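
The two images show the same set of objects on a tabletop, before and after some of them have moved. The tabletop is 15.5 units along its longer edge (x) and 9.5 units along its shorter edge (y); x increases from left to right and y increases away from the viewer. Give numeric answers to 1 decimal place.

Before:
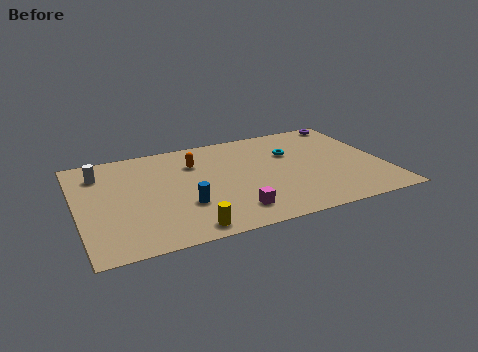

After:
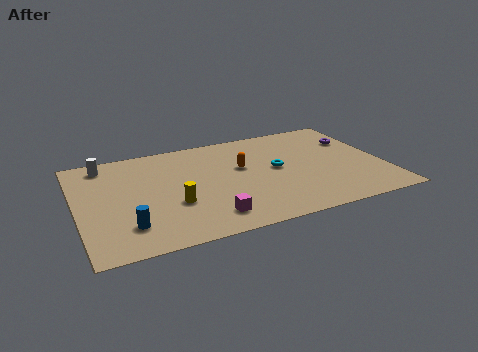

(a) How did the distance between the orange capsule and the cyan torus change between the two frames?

-3.1

They were about 4.9 units apart before and 1.8 after — 3.1 units closer together.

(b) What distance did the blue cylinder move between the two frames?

3.0

From (5.2, 3.1) to (2.3, 2.2), the blue cylinder covered √(2.9² + 0.9²) ≈ 3.0 units.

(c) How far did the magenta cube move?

1.2

From (7.5, 1.8) to (6.3, 1.7), the magenta cube covered √(1.2² + 0.1²) ≈ 1.2 units.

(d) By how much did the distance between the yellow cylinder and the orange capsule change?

-1.6

Before: roughly 6.0 units apart; after: 4.4. That's 1.6 units closer together.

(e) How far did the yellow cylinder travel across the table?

2.4

From (5.1, 1.0) to (4.7, 3.4), the yellow cylinder covered √(0.4² + 2.4²) ≈ 2.4 units.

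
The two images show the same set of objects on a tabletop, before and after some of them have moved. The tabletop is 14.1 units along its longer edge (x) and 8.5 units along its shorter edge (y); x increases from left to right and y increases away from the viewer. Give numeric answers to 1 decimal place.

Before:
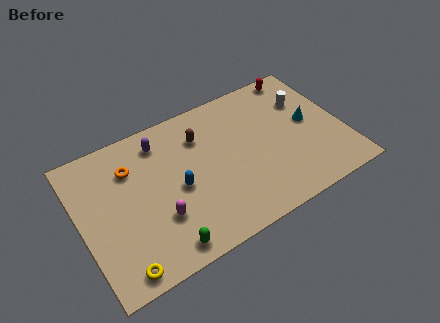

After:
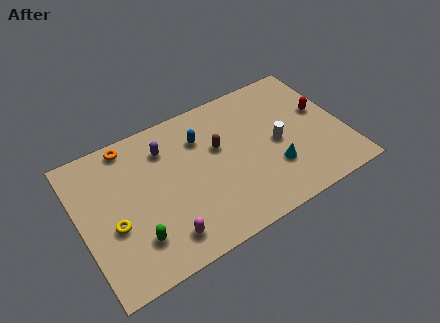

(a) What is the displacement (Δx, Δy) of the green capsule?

(-1.3, 1.1)

From the two frames, the green capsule sits at roughly (3.9, 1.0) before and (2.6, 2.1) after.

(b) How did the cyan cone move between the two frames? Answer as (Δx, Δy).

(-2.3, -1.9)

The cyan cone started near (12.4, 4.5) and ended near (10.1, 2.6).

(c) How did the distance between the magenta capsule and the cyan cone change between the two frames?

-2.5

They were about 8.7 units apart before and 6.2 after — 2.5 units closer together.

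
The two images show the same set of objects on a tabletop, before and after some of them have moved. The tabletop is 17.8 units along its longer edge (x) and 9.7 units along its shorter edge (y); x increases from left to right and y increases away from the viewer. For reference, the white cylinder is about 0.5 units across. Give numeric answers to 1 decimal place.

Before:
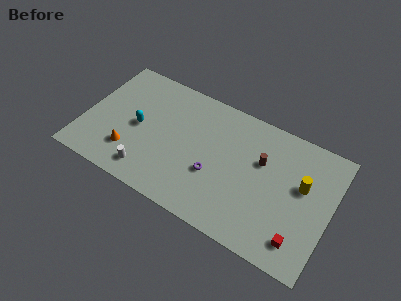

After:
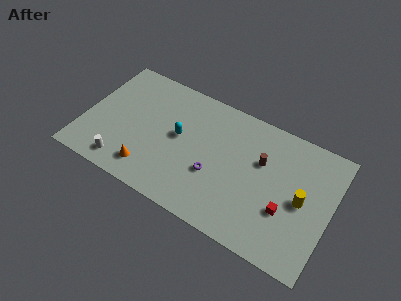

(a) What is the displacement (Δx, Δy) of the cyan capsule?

(2.9, 0.6)

The cyan capsule started near (3.9, 4.7) and ended near (6.8, 5.3).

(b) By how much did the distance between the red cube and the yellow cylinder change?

-2.4

They were about 4.0 units apart before and 1.6 after — 2.4 units closer together.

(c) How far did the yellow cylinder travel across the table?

1.1

The yellow cylinder was near (15.7, 5.8) before and (15.8, 4.7) after, so it travelled √(0.1² + 1.1²) ≈ 1.1 units.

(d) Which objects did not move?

the purple torus and the brown cylinder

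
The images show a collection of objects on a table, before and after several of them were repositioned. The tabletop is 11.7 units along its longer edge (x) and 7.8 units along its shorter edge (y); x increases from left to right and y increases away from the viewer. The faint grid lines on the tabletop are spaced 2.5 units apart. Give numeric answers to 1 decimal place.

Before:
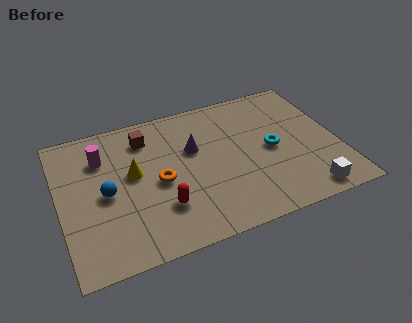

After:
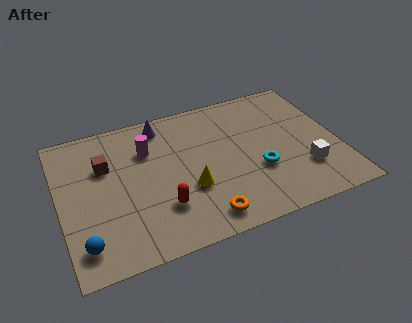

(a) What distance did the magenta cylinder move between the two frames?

1.9

The magenta cylinder moved from about (1.9, 5.7) to (3.8, 5.5), a distance of √(1.9² + 0.2²) ≈ 1.9.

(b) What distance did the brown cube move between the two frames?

2.1

The brown cube was near (3.8, 6.2) before and (2.0, 5.2) after, so it travelled √(1.8² + 1.0²) ≈ 2.1 units.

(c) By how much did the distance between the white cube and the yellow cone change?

-2.9

Before: roughly 7.7 units apart; after: 4.8. That's 2.9 units closer together.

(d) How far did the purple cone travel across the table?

2.2

The purple cone moved from about (5.7, 4.9) to (4.5, 6.7), a distance of √(1.2² + 1.8²) ≈ 2.2.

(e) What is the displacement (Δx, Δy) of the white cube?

(0.1, 1.3)

From the two frames, the white cube sits at roughly (10.0, 0.9) before and (10.1, 2.2) after.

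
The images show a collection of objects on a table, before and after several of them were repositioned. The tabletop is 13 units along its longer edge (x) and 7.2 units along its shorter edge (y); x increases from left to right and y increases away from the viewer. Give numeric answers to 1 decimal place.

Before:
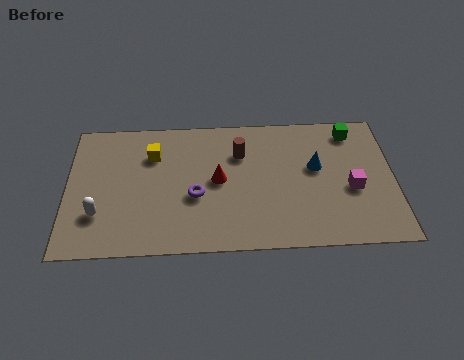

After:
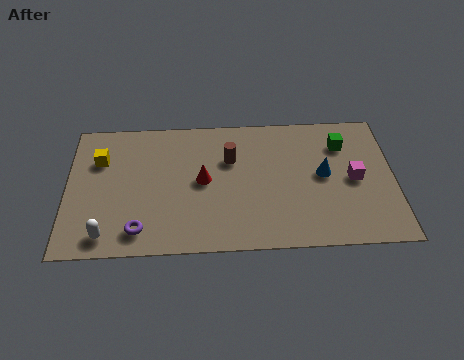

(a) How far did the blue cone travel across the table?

0.5

From (9.9, 4.2) to (10.2, 3.8), the blue cone covered √(0.3² + 0.4²) ≈ 0.5 units.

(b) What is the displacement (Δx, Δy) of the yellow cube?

(-2.1, -0.2)

From the two frames, the yellow cube sits at roughly (3.4, 5.2) before and (1.3, 5.0) after.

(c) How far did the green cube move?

0.8

The green cube moved from about (11.4, 6.1) to (11.0, 5.4), a distance of √(0.4² + 0.7²) ≈ 0.8.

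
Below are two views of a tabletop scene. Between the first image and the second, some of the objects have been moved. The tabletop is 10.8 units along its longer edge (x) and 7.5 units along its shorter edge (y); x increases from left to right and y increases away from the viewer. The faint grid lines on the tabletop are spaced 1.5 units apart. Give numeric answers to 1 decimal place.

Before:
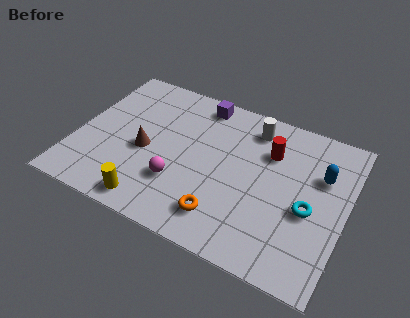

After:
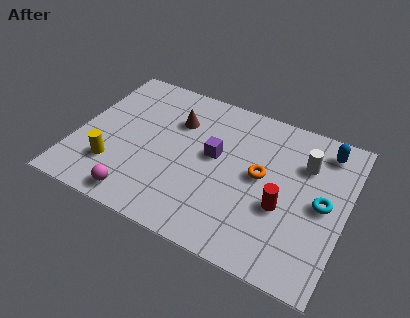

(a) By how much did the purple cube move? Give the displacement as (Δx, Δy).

(0.9, -2.4)

The purple cube was at about (4.6, 6.6) and moved to about (5.5, 4.2).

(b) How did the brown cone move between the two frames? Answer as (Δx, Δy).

(1.0, 2.0)

The brown cone started near (2.8, 3.3) and ended near (3.8, 5.3).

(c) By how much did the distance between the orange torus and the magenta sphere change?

+3.4

Before: roughly 2.1 units apart; after: 5.5. That's 3.4 units further apart.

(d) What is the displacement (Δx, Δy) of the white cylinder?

(2.2, -0.9)

The white cylinder was at about (6.8, 6.2) and moved to about (9.0, 5.3).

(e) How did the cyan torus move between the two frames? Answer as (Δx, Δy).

(0.5, 0.5)

From the two frames, the cyan torus sits at roughly (9.4, 3.2) before and (9.9, 3.7) after.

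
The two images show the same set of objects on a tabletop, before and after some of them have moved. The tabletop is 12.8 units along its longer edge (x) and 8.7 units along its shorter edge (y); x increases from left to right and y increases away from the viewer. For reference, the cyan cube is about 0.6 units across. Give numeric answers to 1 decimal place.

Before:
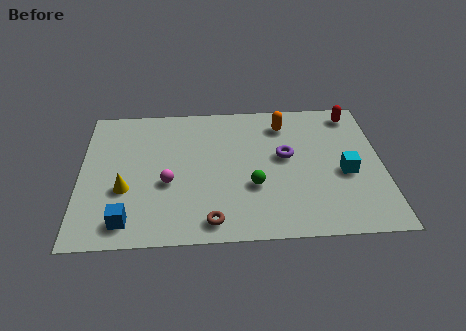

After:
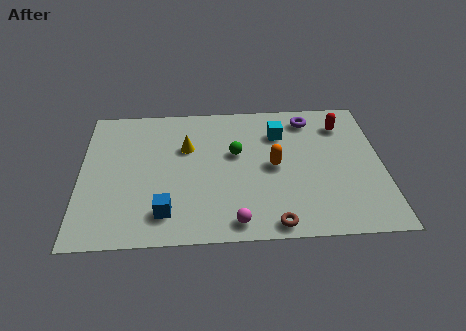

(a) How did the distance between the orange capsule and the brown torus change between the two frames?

-3.2

The distance was about 6.7 in the first image and 3.5 in the second, so they moved 3.2 units closer together.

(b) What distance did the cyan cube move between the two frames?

3.8

The cyan cube was near (11.2, 3.7) before and (8.5, 6.4) after, so it travelled √(2.7² + 2.7²) ≈ 3.8 units.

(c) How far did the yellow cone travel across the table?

3.6

From (1.9, 3.2) to (4.5, 5.7), the yellow cone covered √(2.6² + 2.5²) ≈ 3.6 units.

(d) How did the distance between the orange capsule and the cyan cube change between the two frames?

-2.0

The distance was about 4.1 in the first image and 2.1 in the second, so they moved 2.0 units closer together.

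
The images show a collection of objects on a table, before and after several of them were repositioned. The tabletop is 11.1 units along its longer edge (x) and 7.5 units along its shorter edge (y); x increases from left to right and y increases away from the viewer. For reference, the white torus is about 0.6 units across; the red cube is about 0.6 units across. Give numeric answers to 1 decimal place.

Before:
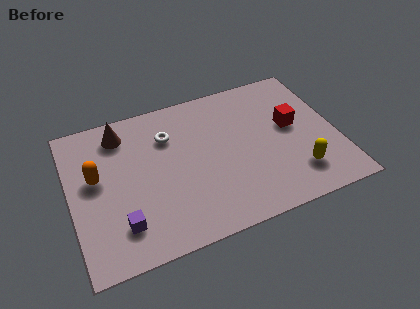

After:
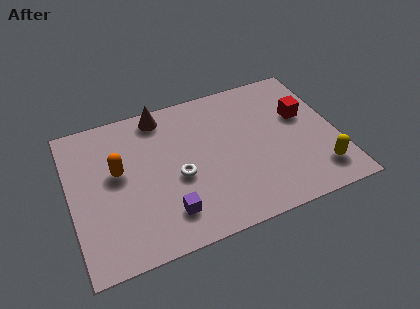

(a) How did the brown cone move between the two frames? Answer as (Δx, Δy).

(1.7, 0.4)

The brown cone started near (2.3, 6.2) and ended near (4.0, 6.6).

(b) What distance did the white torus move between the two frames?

2.2

From (4.2, 5.4) to (4.4, 3.2), the white torus covered √(0.2² + 2.2²) ≈ 2.2 units.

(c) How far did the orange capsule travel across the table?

0.9

From (1.1, 4.3) to (2.0, 4.3), the orange capsule covered √(0.9² + 0.0²) ≈ 0.9 units.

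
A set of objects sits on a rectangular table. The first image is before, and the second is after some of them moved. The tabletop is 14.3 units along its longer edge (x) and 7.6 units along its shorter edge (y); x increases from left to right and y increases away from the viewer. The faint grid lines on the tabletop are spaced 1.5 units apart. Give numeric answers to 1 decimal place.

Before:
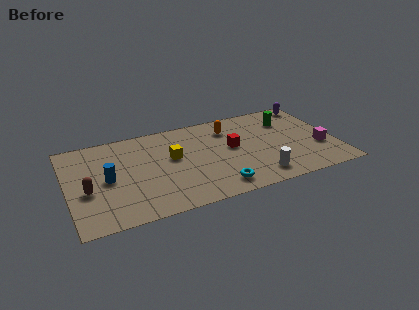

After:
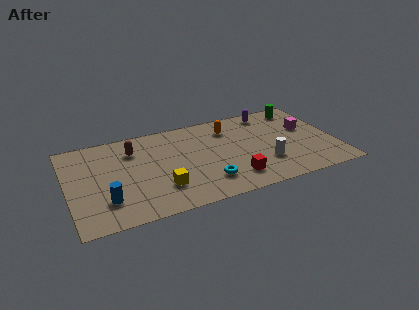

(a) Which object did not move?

the orange capsule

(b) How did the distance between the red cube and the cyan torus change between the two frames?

-1.8

Before: roughly 3.2 units apart; after: 1.4. That's 1.8 units closer together.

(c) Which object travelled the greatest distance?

the brown capsule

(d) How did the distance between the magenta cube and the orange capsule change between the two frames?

-1.3

They were about 5.6 units apart before and 4.3 after — 1.3 units closer together.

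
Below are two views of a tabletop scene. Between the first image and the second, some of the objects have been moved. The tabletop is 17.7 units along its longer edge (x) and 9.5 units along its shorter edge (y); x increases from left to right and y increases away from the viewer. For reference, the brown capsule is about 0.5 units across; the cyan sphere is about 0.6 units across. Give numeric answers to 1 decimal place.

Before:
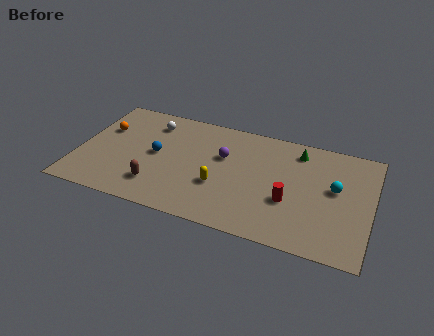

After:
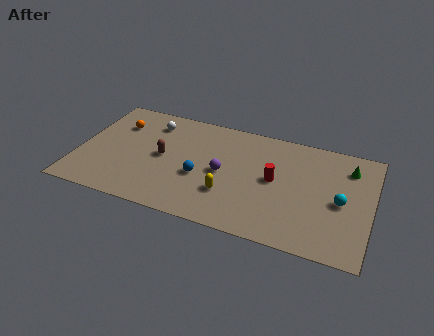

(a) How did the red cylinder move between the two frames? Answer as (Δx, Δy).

(-1.0, 1.5)

From the two frames, the red cylinder sits at roughly (12.9, 3.5) before and (11.9, 5.0) after.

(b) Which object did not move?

the white sphere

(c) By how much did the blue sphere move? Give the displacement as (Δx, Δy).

(2.8, -1.1)

The blue sphere started near (4.7, 4.9) and ended near (7.5, 3.8).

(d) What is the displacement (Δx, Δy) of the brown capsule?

(0.1, 2.6)

From the two frames, the brown capsule sits at roughly (5.0, 2.2) before and (5.1, 4.8) after.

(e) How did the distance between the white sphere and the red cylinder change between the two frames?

-1.5

Before: roughly 9.7 units apart; after: 8.2. That's 1.5 units closer together.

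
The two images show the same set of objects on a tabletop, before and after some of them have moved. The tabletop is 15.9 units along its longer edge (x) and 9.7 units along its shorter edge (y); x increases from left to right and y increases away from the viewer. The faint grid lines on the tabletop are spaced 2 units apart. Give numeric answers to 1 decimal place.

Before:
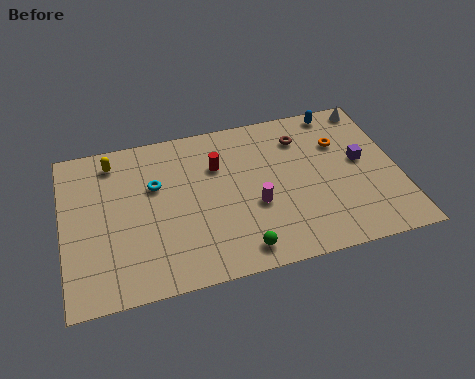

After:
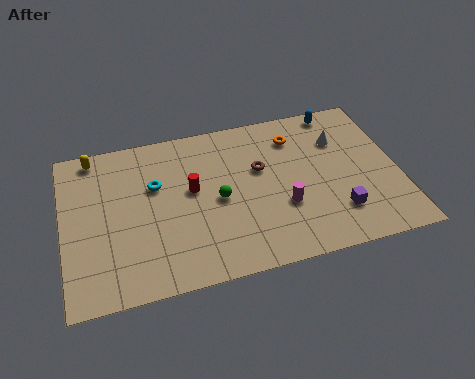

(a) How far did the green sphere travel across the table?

3.4

From (8.1, 1.3) to (7.3, 4.6), the green sphere covered √(0.8² + 3.3²) ≈ 3.4 units.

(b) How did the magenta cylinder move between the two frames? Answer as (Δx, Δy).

(1.3, -0.4)

The magenta cylinder was at about (9.0, 3.8) and moved to about (10.3, 3.4).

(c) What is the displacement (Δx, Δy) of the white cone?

(-1.7, -1.8)

From the two frames, the white cone sits at roughly (15.0, 8.7) before and (13.3, 6.9) after.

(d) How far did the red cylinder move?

1.8

The red cylinder moved from about (7.4, 6.7) to (6.1, 5.5), a distance of √(1.3² + 1.2²) ≈ 1.8.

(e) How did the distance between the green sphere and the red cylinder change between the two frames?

-3.9

They were about 5.4 units apart before and 1.5 after — 3.9 units closer together.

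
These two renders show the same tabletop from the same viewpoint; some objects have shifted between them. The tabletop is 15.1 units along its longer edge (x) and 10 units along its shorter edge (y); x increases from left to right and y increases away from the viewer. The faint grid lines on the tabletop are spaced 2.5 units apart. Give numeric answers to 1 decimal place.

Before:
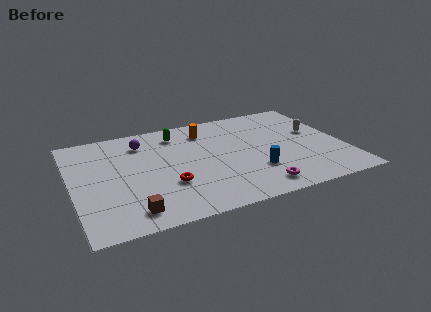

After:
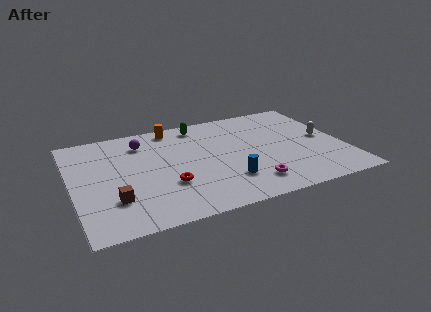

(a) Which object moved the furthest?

the orange cylinder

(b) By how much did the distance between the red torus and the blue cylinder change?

-1.5

Before: roughly 4.8 units apart; after: 3.3. That's 1.5 units closer together.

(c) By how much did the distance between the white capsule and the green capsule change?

-0.3

The distance was about 7.9 in the first image and 7.6 in the second, so they moved 0.3 units closer together.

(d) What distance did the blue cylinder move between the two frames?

1.6

The blue cylinder was near (9.9, 3.0) before and (8.3, 2.6) after, so it travelled √(1.6² + 0.4²) ≈ 1.6 units.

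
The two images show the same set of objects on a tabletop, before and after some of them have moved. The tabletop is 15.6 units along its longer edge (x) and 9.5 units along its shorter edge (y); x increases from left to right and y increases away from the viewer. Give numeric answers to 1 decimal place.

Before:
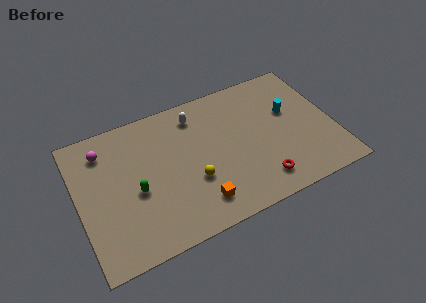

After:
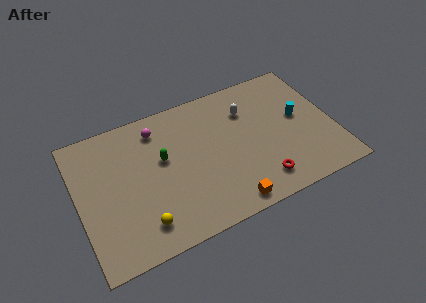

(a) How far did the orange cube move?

1.9

The orange cube moved from about (6.9, 1.8) to (8.6, 1.0), a distance of √(1.7² + 0.8²) ≈ 1.9.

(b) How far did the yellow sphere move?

3.7

From (6.8, 3.4) to (3.5, 1.8), the yellow sphere covered √(3.3² + 1.6²) ≈ 3.7 units.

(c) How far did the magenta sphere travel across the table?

3.3

From (1.8, 7.6) to (5.1, 7.8), the magenta sphere covered √(3.3² + 0.2²) ≈ 3.3 units.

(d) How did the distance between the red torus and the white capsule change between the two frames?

-1.7

The distance was about 6.9 in the first image and 5.2 in the second, so they moved 1.7 units closer together.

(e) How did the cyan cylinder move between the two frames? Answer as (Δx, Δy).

(0.5, -0.6)

From the two frames, the cyan cylinder sits at roughly (13.1, 5.8) before and (13.6, 5.2) after.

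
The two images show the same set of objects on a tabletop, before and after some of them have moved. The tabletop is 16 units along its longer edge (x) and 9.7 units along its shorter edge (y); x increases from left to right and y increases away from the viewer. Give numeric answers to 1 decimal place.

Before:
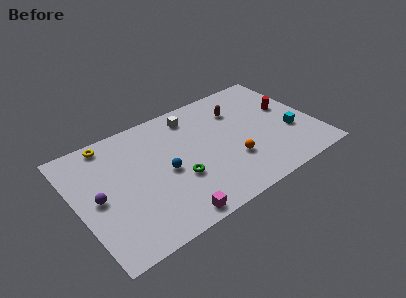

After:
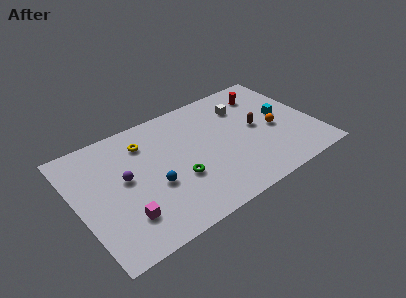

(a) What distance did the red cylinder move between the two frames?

2.3

The red cylinder moved from about (14.5, 5.7) to (13.3, 7.7), a distance of √(1.2² + 2.0²) ≈ 2.3.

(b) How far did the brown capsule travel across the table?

2.3

From (11.3, 7.1) to (12.2, 5.0), the brown capsule covered √(0.9² + 2.1²) ≈ 2.3 units.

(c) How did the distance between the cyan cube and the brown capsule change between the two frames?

-2.8

They were about 4.7 units apart before and 1.9 after — 2.8 units closer together.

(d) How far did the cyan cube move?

1.7

The cyan cube was near (14.3, 3.5) before and (14.1, 5.2) after, so it travelled √(0.2² + 1.7²) ≈ 1.7 units.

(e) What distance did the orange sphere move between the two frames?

3.4

From (10.1, 3.1) to (13.3, 4.3), the orange sphere covered √(3.2² + 1.2²) ≈ 3.4 units.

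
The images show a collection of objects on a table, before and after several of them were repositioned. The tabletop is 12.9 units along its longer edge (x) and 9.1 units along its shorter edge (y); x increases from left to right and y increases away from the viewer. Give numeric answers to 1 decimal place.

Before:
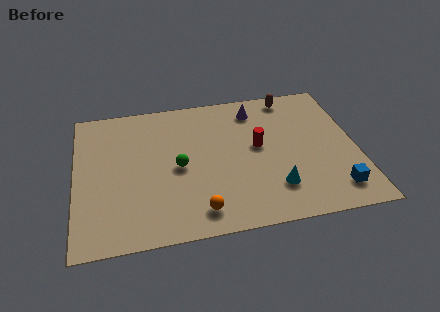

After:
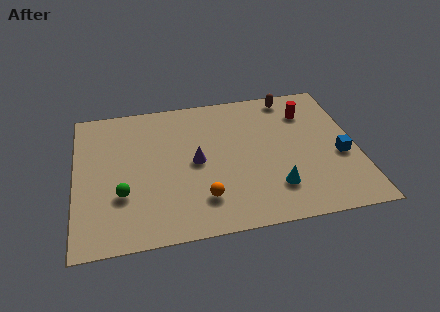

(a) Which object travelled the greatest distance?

the purple cone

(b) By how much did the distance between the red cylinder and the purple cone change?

+3.3

Before: roughly 2.5 units apart; after: 5.8. That's 3.3 units further apart.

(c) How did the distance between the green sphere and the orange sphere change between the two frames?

+0.7

Before: roughly 3.0 units apart; after: 3.7. That's 0.7 units further apart.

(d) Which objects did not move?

the cyan cone and the brown capsule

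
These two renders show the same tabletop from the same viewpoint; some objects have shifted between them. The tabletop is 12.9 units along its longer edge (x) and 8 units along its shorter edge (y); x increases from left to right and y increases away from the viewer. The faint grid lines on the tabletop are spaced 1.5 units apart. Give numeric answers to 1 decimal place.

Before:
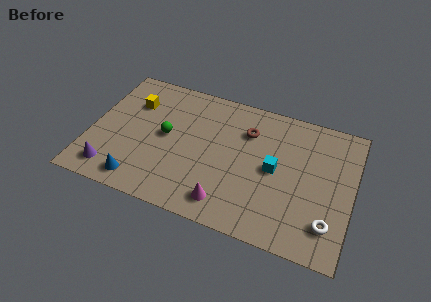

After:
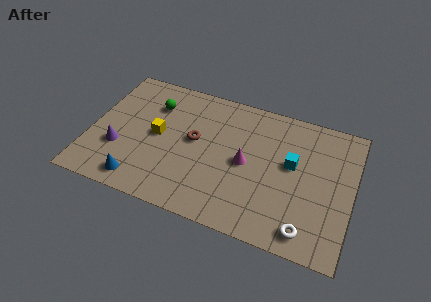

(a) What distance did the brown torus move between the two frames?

2.9

The brown torus moved from about (7.6, 5.8) to (5.1, 4.4), a distance of √(2.5² + 1.4²) ≈ 2.9.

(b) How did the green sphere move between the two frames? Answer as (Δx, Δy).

(-0.8, 1.7)

The green sphere started near (3.7, 4.2) and ended near (2.9, 5.9).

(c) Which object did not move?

the blue cone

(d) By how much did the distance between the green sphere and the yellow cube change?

-0.5

They were about 2.3 units apart before and 1.8 after — 0.5 units closer together.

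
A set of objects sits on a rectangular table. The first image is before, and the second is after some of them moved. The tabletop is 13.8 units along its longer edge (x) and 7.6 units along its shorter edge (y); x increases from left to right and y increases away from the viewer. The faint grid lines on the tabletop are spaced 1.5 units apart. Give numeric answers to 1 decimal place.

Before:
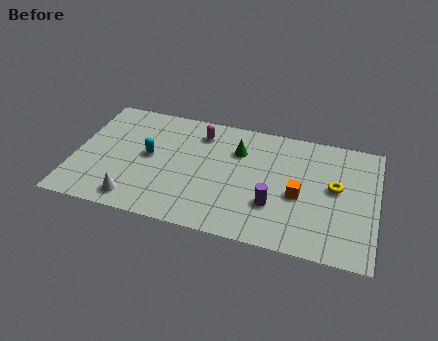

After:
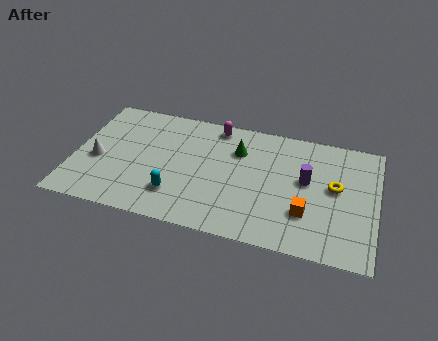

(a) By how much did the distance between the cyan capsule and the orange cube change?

-1.0

The distance was about 6.9 in the first image and 5.9 in the second, so they moved 1.0 units closer together.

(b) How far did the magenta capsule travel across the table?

0.9

From (5.6, 6.1) to (6.3, 6.7), the magenta capsule covered √(0.7² + 0.6²) ≈ 0.9 units.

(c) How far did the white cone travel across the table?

2.8

The white cone moved from about (3.0, 1.1) to (1.1, 3.2), a distance of √(1.9² + 2.1²) ≈ 2.8.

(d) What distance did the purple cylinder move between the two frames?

2.4

The purple cylinder was near (9.2, 2.4) before and (10.6, 4.3) after, so it travelled √(1.4² + 1.9²) ≈ 2.4 units.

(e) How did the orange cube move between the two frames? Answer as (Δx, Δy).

(0.4, -1.0)

The orange cube started near (10.3, 3.3) and ended near (10.7, 2.3).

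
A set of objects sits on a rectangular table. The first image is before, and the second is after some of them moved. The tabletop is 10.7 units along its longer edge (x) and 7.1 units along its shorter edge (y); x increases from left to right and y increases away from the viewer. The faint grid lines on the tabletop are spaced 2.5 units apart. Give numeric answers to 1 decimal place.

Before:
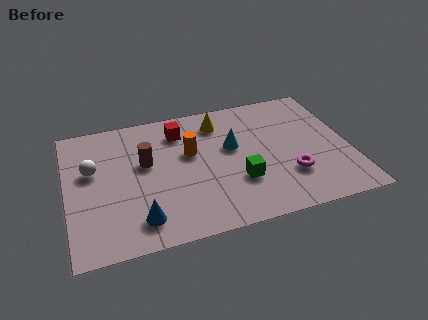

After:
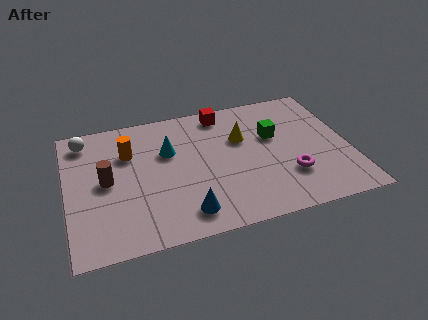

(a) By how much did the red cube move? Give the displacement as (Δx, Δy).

(1.7, 0.6)

From the two frames, the red cube sits at roughly (4.4, 5.6) before and (6.1, 6.2) after.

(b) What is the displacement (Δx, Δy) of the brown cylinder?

(-1.5, -0.6)

The brown cylinder was at about (3.0, 4.2) and moved to about (1.5, 3.6).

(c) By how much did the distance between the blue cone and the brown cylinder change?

+0.8

They were about 2.9 units apart before and 3.7 after — 0.8 units further apart.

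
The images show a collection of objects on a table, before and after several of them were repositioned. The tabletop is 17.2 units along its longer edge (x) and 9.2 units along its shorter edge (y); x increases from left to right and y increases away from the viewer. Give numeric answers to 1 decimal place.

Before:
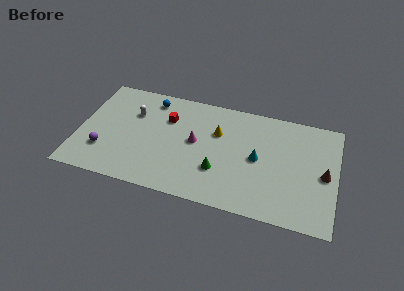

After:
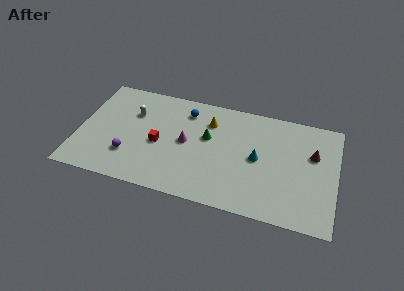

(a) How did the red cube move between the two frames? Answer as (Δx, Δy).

(-0.4, -2.3)

From the two frames, the red cube sits at roughly (5.8, 6.4) before and (5.4, 4.1) after.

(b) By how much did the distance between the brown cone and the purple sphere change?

-2.2

Before: roughly 14.7 units apart; after: 12.5. That's 2.2 units closer together.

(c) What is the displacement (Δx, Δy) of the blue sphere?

(2.4, -0.4)

The blue sphere started near (4.6, 7.8) and ended near (7.0, 7.4).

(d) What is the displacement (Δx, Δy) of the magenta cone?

(-0.6, -0.2)

The magenta cone started near (7.8, 4.9) and ended near (7.2, 4.7).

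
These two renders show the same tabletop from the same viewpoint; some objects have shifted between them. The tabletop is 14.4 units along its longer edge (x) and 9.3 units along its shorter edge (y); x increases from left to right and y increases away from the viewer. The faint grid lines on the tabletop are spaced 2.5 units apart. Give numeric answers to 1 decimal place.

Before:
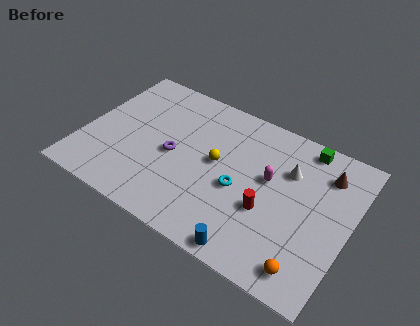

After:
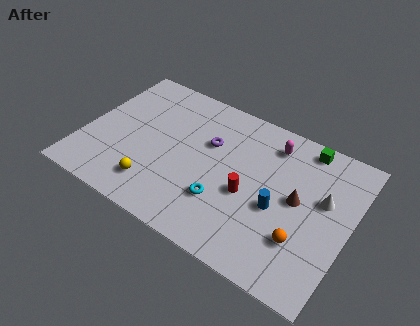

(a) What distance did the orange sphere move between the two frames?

1.5

The orange sphere moved from about (12.7, 1.3) to (12.2, 2.7), a distance of √(0.5² + 1.4²) ≈ 1.5.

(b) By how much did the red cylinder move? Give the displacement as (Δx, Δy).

(-1.1, 0.4)

The red cylinder started near (10.2, 3.5) and ended near (9.1, 3.9).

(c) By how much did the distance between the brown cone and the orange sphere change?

-3.6

They were about 5.9 units apart before and 2.3 after — 3.6 units closer together.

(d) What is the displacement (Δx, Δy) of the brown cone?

(-1.2, -2.3)

From the two frames, the brown cone sits at roughly (12.8, 7.2) before and (11.6, 4.9) after.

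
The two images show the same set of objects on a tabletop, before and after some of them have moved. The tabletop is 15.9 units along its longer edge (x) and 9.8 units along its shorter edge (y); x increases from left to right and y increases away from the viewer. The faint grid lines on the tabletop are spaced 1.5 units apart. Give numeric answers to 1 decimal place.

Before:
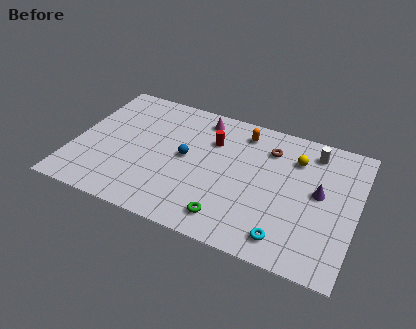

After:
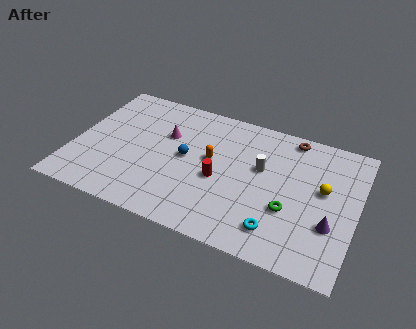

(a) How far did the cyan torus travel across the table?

0.6

The cyan torus was near (12.3, 1.5) before and (11.8, 1.9) after, so it travelled √(0.5² + 0.4²) ≈ 0.6 units.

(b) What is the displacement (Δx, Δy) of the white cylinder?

(-2.7, -2.3)

The white cylinder started near (13.2, 8.2) and ended near (10.5, 5.9).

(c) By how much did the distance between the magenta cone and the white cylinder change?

-0.9

Before: roughly 6.4 units apart; after: 5.5. That's 0.9 units closer together.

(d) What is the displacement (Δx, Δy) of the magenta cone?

(-1.8, -2.0)

The magenta cone started near (6.8, 8.4) and ended near (5.0, 6.4).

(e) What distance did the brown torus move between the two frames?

1.7

The brown torus moved from about (10.8, 7.5) to (11.9, 8.8), a distance of √(1.1² + 1.3²) ≈ 1.7.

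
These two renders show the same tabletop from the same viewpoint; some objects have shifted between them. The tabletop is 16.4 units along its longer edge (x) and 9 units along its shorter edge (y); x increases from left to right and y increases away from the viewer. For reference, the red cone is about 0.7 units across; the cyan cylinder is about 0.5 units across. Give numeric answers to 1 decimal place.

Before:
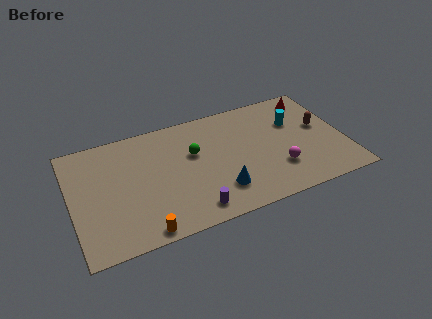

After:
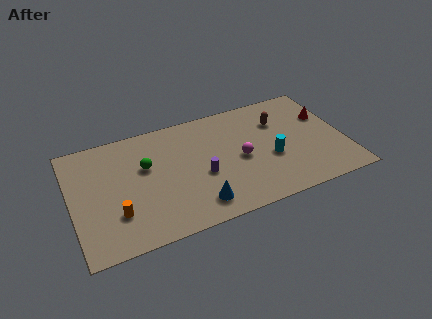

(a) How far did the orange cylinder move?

2.3

The orange cylinder moved from about (3.9, 0.8) to (2.5, 2.6), a distance of √(1.4² + 1.8²) ≈ 2.3.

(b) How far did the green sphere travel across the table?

2.9

The green sphere moved from about (7.4, 5.6) to (4.5, 5.6), a distance of √(2.9² + 0.0²) ≈ 2.9.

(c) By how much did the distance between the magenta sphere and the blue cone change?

+0.3

They were about 3.6 units apart before and 3.9 after — 0.3 units further apart.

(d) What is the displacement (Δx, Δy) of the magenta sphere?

(-2.1, 1.6)

The magenta sphere was at about (12.2, 2.6) and moved to about (10.1, 4.2).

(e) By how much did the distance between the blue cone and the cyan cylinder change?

-1.2

The distance was about 6.3 in the first image and 5.1 in the second, so they moved 1.2 units closer together.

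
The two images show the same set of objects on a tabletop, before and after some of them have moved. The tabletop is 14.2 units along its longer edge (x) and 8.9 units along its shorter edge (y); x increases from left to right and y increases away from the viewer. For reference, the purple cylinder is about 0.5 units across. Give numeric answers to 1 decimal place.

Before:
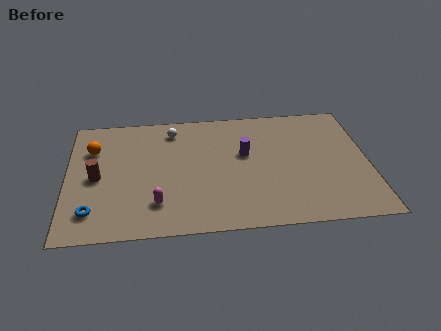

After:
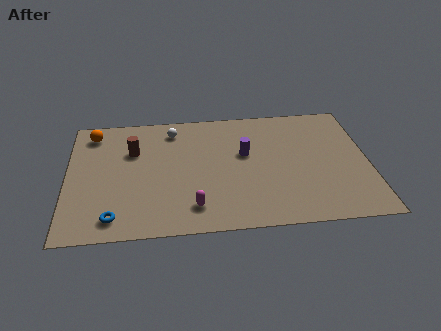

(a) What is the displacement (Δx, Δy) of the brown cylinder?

(1.7, 1.8)

From the two frames, the brown cylinder sits at roughly (1.4, 4.2) before and (3.1, 6.0) after.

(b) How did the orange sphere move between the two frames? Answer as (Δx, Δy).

(0.0, 1.2)

The orange sphere was at about (1.2, 6.3) and moved to about (1.2, 7.5).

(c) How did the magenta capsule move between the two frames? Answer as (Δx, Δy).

(1.7, -0.4)

From the two frames, the magenta capsule sits at roughly (4.2, 2.1) before and (5.9, 1.7) after.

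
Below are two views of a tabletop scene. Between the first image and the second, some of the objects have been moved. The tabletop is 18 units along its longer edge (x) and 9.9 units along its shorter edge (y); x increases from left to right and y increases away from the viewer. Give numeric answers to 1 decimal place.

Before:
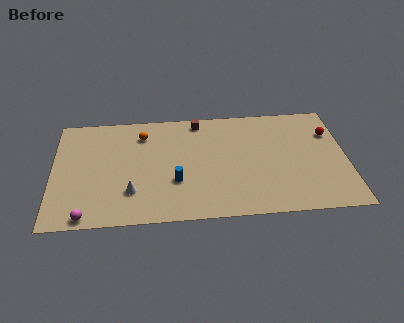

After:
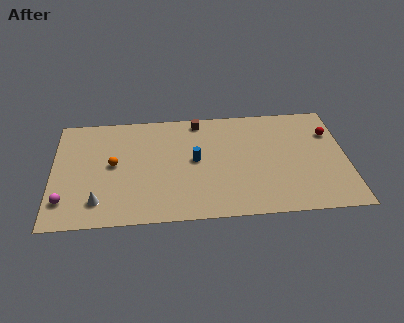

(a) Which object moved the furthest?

the orange sphere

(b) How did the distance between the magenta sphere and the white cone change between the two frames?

-1.3

The distance was about 3.3 in the first image and 2.0 in the second, so they moved 1.3 units closer together.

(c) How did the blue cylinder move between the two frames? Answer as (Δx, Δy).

(1.2, 1.8)

The blue cylinder started near (7.5, 3.4) and ended near (8.7, 5.2).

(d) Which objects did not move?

the brown cube and the red sphere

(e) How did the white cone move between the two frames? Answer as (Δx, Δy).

(-2.0, -0.7)

The white cone started near (4.8, 2.7) and ended near (2.8, 2.0).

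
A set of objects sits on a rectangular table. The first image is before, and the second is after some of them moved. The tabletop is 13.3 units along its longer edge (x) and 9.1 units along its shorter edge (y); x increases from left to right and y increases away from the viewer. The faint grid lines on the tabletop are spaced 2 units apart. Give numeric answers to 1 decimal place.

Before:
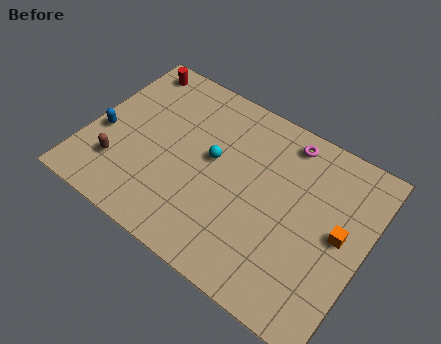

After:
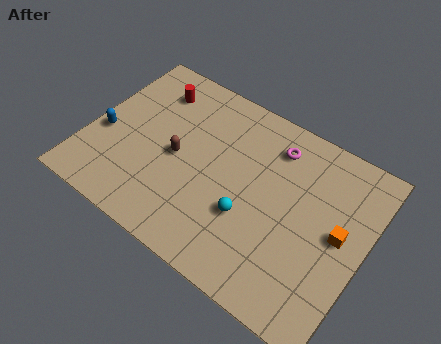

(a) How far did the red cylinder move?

1.4

The red cylinder moved from about (1.3, 8.0) to (2.5, 7.2), a distance of √(1.2² + 0.8²) ≈ 1.4.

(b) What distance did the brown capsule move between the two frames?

3.1

From (1.8, 2.4) to (4.3, 4.3), the brown capsule covered √(2.5² + 1.9²) ≈ 3.1 units.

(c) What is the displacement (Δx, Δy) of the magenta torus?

(-0.5, -0.6)

The magenta torus started near (9.0, 7.9) and ended near (8.5, 7.3).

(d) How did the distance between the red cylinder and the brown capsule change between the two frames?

-2.2

The distance was about 5.6 in the first image and 3.4 in the second, so they moved 2.2 units closer together.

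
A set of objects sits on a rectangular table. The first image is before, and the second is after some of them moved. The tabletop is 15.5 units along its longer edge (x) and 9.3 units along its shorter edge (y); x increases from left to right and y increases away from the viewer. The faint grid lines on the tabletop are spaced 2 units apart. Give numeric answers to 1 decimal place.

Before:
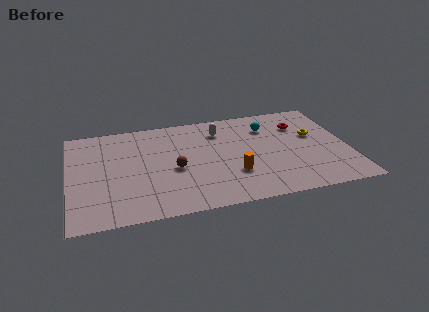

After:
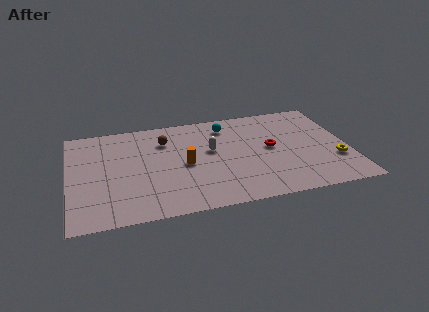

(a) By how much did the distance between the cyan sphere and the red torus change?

+1.7

The distance was about 1.8 in the first image and 3.5 in the second, so they moved 1.7 units further apart.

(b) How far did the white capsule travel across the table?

1.9

The white capsule was near (8.5, 7.2) before and (7.9, 5.4) after, so it travelled √(0.6² + 1.8²) ≈ 1.9 units.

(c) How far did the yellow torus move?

2.8

The yellow torus was near (13.7, 5.6) before and (14.7, 3.0) after, so it travelled √(1.0² + 2.6²) ≈ 2.8 units.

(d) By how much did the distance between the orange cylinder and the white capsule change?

-2.5

The distance was about 4.3 in the first image and 1.8 in the second, so they moved 2.5 units closer together.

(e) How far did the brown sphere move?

2.8

The brown sphere moved from about (5.8, 4.1) to (5.4, 6.9), a distance of √(0.4² + 2.8²) ≈ 2.8.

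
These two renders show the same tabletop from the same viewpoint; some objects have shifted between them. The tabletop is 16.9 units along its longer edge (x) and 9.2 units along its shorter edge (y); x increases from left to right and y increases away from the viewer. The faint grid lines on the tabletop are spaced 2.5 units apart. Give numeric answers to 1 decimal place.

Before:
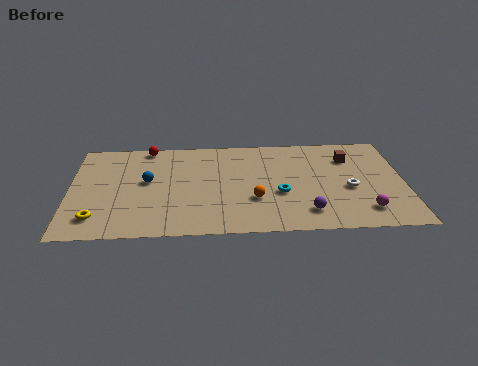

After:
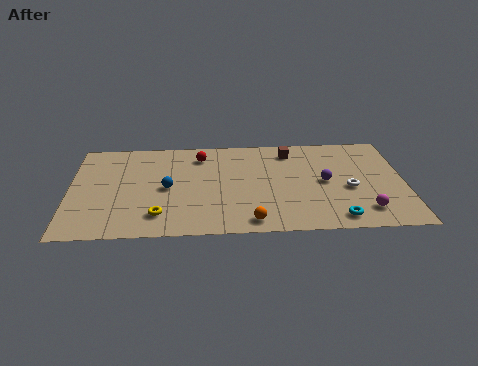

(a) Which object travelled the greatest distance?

the cyan torus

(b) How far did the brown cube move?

3.1

From (14.2, 6.8) to (11.2, 7.6), the brown cube covered √(3.0² + 0.8²) ≈ 3.1 units.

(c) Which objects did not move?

the white torus and the magenta sphere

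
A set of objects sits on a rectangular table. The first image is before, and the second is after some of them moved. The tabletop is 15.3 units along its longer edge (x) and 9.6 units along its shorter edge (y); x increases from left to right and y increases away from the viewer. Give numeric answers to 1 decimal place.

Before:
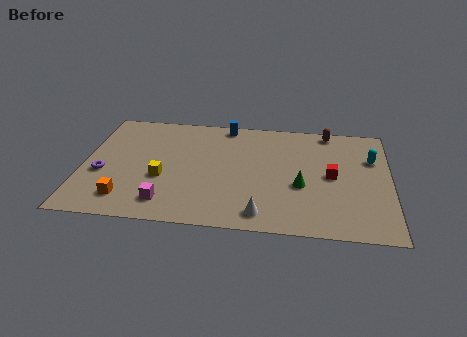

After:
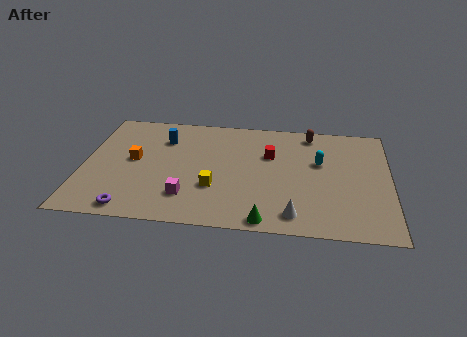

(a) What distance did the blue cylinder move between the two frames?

3.5

From (7.0, 8.7) to (3.9, 7.1), the blue cylinder covered √(3.1² + 1.6²) ≈ 3.5 units.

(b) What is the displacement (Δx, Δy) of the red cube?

(-3.1, 1.5)

The red cube was at about (12.4, 4.8) and moved to about (9.3, 6.3).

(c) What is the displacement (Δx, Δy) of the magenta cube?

(1.0, 0.6)

The magenta cube started near (4.3, 1.7) and ended near (5.3, 2.3).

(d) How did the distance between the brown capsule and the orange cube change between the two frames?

-2.7

The distance was about 12.1 in the first image and 9.4 in the second, so they moved 2.7 units closer together.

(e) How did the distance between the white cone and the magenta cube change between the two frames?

+0.7

Before: roughly 4.7 units apart; after: 5.4. That's 0.7 units further apart.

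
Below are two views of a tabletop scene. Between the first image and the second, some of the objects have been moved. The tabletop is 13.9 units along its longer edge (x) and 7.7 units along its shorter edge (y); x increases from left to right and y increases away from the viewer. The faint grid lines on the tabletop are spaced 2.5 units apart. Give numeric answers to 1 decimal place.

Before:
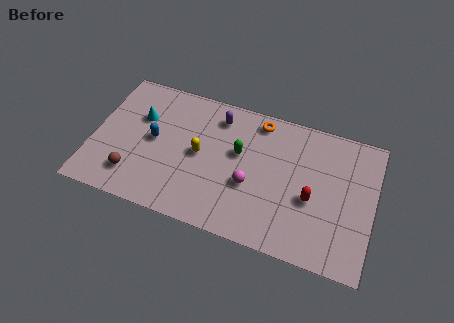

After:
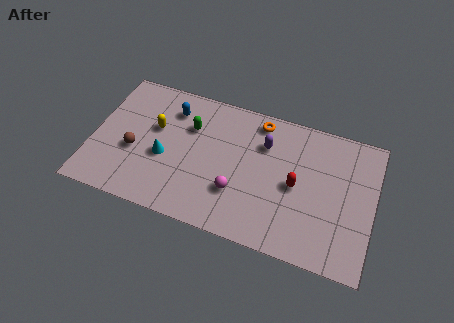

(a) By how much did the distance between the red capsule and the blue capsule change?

-1.1

Before: roughly 7.9 units apart; after: 6.8. That's 1.1 units closer together.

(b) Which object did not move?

the orange torus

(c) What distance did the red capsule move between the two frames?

0.9

The red capsule moved from about (10.9, 3.2) to (10.1, 3.7), a distance of √(0.8² + 0.5²) ≈ 0.9.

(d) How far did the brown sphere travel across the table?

1.4

The brown sphere was near (2.2, 1.7) before and (2.1, 3.1) after, so it travelled √(0.1² + 1.4²) ≈ 1.4 units.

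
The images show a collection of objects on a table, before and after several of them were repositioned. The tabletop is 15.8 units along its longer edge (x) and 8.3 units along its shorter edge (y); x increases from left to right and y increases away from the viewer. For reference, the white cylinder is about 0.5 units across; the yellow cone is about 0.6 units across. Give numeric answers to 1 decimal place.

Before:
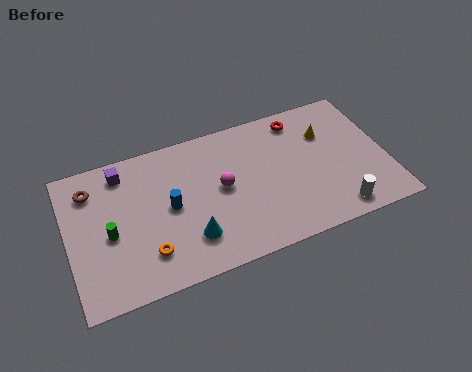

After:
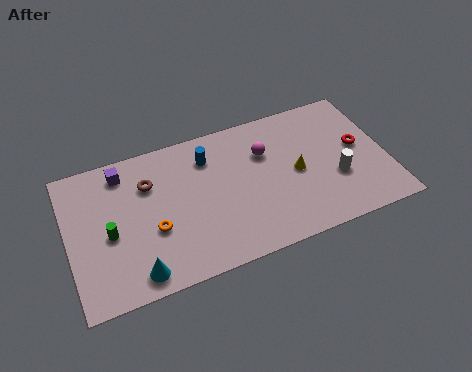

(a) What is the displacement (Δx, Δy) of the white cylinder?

(0.2, 1.9)

The white cylinder was at about (13.0, 1.1) and moved to about (13.2, 3.0).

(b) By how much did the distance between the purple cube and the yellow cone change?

-1.3

The distance was about 10.2 in the first image and 8.9 in the second, so they moved 1.3 units closer together.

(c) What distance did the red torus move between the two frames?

3.7

The red torus was near (11.8, 7.1) before and (14.5, 4.5) after, so it travelled √(2.7² + 2.6²) ≈ 3.7 units.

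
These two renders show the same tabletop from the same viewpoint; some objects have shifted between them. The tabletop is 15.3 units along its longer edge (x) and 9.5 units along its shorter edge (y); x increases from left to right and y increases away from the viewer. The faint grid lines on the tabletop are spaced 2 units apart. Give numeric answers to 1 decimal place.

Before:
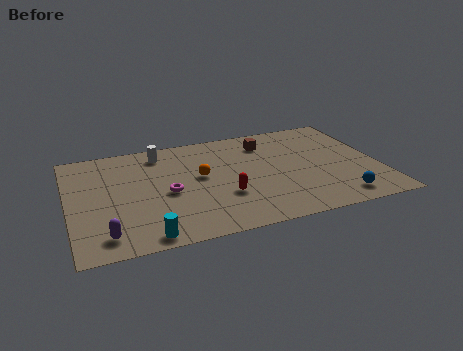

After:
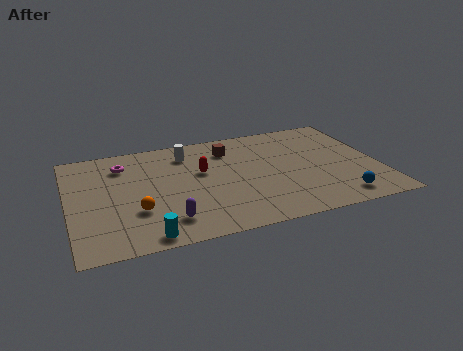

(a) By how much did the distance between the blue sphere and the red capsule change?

+1.9

Before: roughly 5.8 units apart; after: 7.7. That's 1.9 units further apart.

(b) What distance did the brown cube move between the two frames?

1.9

The brown cube was near (10.0, 7.5) before and (8.1, 7.4) after, so it travelled √(1.9² + 0.1²) ≈ 1.9 units.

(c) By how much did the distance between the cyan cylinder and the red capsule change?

+1.1

They were about 4.6 units apart before and 5.7 after — 1.1 units further apart.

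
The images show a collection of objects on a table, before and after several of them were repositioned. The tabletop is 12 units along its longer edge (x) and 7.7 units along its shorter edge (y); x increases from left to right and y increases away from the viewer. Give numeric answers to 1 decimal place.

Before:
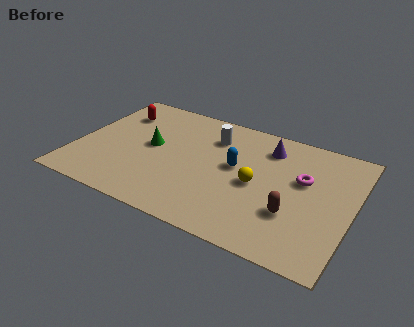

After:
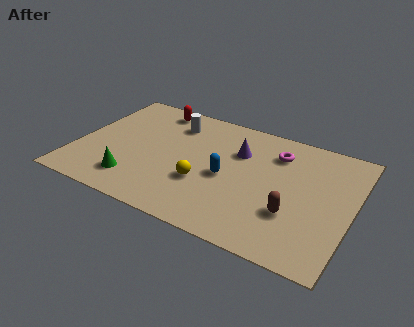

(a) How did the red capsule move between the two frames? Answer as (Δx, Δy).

(1.5, 0.9)

From the two frames, the red capsule sits at roughly (1.4, 5.8) before and (2.9, 6.7) after.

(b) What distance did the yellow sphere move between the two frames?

2.4

The yellow sphere was near (7.9, 3.6) before and (5.7, 2.7) after, so it travelled √(2.2² + 0.9²) ≈ 2.4 units.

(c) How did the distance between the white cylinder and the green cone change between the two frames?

+1.5

The distance was about 3.0 in the first image and 4.5 in the second, so they moved 1.5 units further apart.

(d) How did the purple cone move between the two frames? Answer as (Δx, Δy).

(-1.2, -0.8)

The purple cone was at about (8.1, 6.1) and moved to about (6.9, 5.3).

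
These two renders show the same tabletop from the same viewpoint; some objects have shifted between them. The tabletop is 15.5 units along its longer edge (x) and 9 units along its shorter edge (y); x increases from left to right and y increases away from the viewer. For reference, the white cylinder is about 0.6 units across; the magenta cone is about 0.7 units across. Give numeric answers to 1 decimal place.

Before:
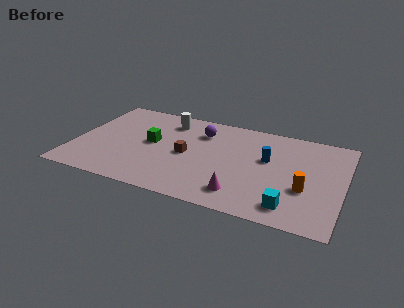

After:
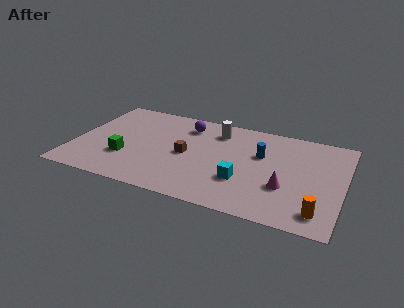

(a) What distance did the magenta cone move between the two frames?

2.8

The magenta cone moved from about (9.9, 1.7) to (12.3, 3.1), a distance of √(2.4² + 1.4²) ≈ 2.8.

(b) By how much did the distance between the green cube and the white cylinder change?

+3.9

They were about 2.6 units apart before and 6.5 after — 3.9 units further apart.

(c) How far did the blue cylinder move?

0.5

The blue cylinder moved from about (11.1, 5.4) to (10.7, 5.7), a distance of √(0.4² + 0.3²) ≈ 0.5.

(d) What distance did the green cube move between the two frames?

2.3

The green cube moved from about (4.4, 4.8) to (3.1, 2.9), a distance of √(1.3² + 1.9²) ≈ 2.3.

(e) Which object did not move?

the brown cube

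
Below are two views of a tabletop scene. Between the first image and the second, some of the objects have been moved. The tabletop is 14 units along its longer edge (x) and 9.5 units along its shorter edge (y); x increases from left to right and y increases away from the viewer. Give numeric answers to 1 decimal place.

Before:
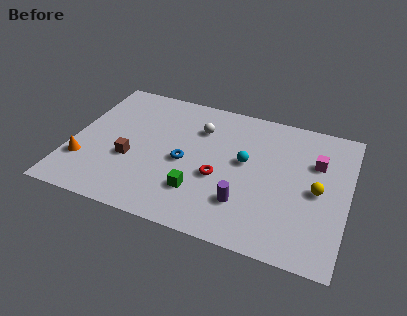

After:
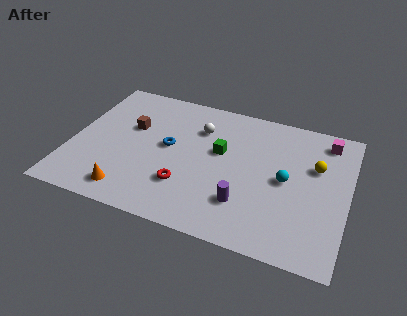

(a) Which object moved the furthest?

the green cube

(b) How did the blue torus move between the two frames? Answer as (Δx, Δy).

(-0.9, 0.8)

From the two frames, the blue torus sits at roughly (5.8, 4.3) before and (4.9, 5.1) after.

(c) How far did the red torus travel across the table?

1.9

The red torus moved from about (7.6, 3.8) to (6.0, 2.7), a distance of √(1.6² + 1.1²) ≈ 1.9.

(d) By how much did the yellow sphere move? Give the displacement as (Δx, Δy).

(-0.2, 1.6)

The yellow sphere started near (12.5, 4.5) and ended near (12.3, 6.1).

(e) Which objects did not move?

the purple cylinder and the white sphere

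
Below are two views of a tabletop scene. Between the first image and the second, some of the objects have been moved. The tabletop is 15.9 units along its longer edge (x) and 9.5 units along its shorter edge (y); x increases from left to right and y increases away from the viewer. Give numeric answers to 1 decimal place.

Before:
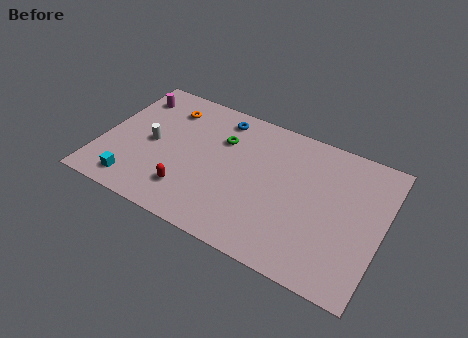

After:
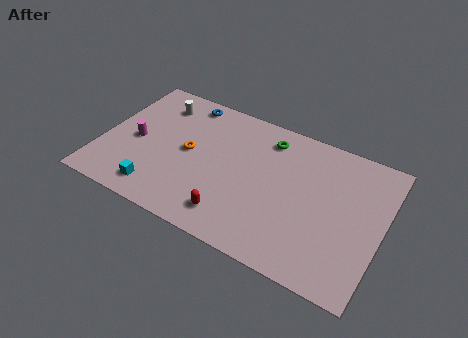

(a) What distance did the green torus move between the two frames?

2.8

The green torus was near (6.6, 6.6) before and (9.1, 7.8) after, so it travelled √(2.5² + 1.2²) ≈ 2.8 units.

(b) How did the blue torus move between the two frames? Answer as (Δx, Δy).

(-2.1, 0.3)

The blue torus started near (6.3, 8.1) and ended near (4.2, 8.4).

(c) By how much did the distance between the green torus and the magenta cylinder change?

+2.5

The distance was about 5.5 in the first image and 8.0 in the second, so they moved 2.5 units further apart.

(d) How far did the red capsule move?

2.6

From (5.3, 2.2) to (7.9, 1.7), the red capsule covered √(2.6² + 0.5²) ≈ 2.6 units.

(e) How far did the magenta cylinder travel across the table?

3.3

The magenta cylinder was near (1.2, 7.6) before and (1.9, 4.4) after, so it travelled √(0.7² + 3.2²) ≈ 3.3 units.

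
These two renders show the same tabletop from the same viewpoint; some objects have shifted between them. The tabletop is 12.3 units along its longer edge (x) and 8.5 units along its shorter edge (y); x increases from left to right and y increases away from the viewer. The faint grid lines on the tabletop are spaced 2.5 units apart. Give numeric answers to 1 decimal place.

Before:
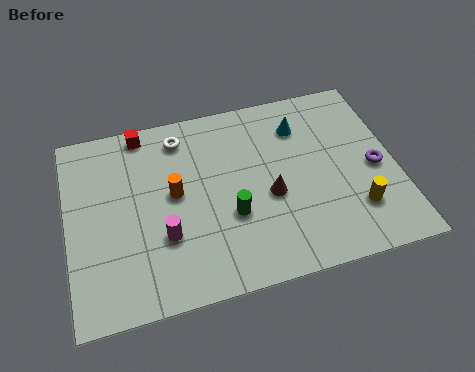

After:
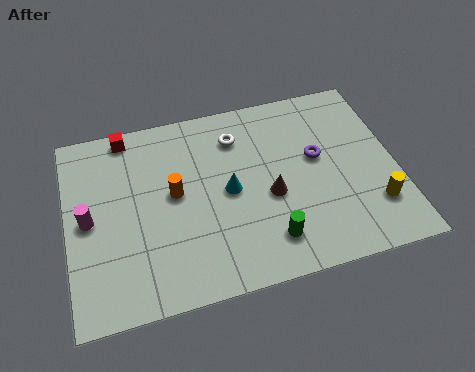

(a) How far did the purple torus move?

2.3

The purple torus was near (11.5, 3.9) before and (9.4, 4.9) after, so it travelled √(2.1² + 1.0²) ≈ 2.3 units.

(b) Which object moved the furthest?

the cyan cone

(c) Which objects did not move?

the orange cylinder and the brown cone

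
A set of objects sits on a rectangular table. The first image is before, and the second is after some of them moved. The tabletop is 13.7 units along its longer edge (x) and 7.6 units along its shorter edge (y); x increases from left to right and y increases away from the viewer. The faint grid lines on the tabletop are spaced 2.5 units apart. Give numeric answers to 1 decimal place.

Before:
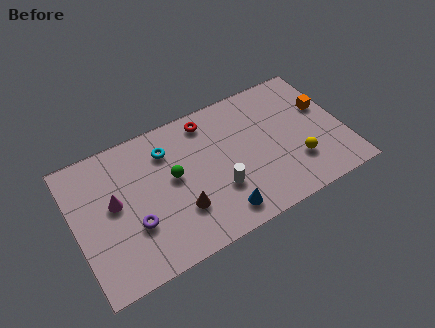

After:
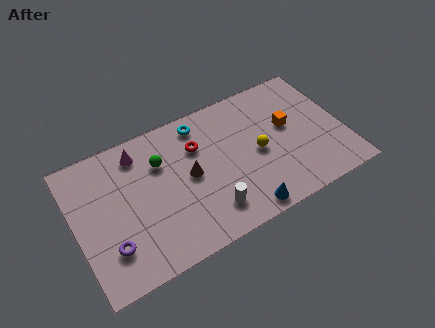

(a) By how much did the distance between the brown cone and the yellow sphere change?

-2.5

Before: roughly 6.0 units apart; after: 3.5. That's 2.5 units closer together.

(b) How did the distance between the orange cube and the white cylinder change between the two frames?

-0.9

The distance was about 6.2 in the first image and 5.3 in the second, so they moved 0.9 units closer together.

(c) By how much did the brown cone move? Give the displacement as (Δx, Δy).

(0.7, 1.6)

The brown cone was at about (5.1, 2.3) and moved to about (5.8, 3.9).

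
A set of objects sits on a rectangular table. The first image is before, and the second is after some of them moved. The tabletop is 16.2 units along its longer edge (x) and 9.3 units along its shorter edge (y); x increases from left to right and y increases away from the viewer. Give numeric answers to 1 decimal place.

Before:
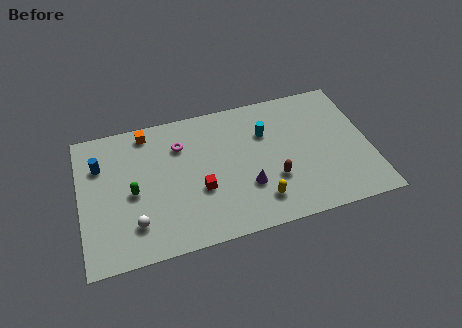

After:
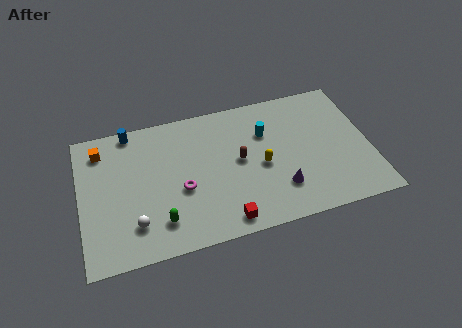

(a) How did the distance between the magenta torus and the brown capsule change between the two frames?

-2.7

The distance was about 6.2 in the first image and 3.5 in the second, so they moved 2.7 units closer together.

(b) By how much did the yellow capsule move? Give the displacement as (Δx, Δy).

(0.3, 2.3)

The yellow capsule was at about (9.8, 1.9) and moved to about (10.1, 4.2).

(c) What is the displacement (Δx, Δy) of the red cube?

(1.2, -2.4)

From the two frames, the red cube sits at roughly (6.6, 3.5) before and (7.8, 1.1) after.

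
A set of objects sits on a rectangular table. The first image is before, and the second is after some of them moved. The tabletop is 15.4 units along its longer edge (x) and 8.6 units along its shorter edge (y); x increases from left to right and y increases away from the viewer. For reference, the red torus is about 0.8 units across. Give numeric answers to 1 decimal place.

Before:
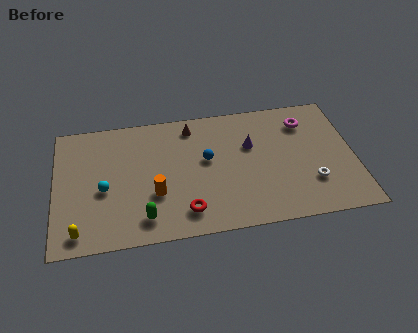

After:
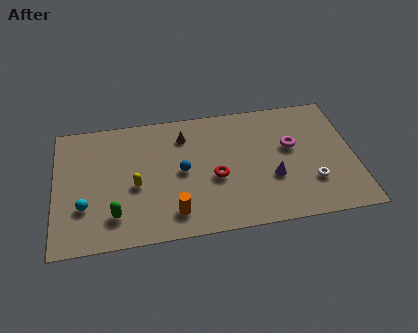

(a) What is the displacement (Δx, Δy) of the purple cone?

(1.0, -2.4)

The purple cone started near (10.1, 5.5) and ended near (11.1, 3.1).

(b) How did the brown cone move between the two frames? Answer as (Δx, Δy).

(-0.4, -0.6)

From the two frames, the brown cone sits at roughly (7.1, 7.3) before and (6.7, 6.7) after.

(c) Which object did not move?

the white torus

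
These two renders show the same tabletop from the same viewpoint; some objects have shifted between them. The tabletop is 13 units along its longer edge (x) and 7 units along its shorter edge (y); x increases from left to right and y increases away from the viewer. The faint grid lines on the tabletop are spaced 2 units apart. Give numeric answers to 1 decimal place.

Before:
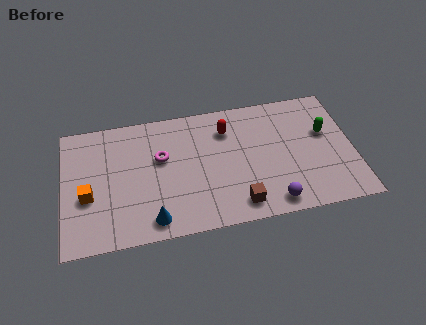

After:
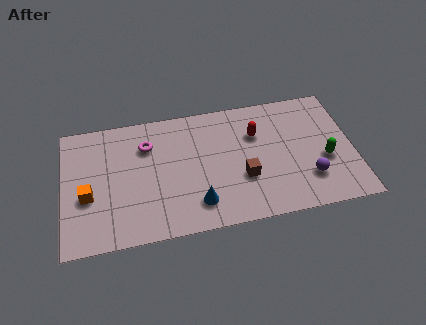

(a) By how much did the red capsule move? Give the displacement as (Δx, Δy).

(1.3, -0.5)

The red capsule was at about (7.4, 5.3) and moved to about (8.7, 4.8).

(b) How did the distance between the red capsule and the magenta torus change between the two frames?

+1.7

They were about 3.2 units apart before and 4.9 after — 1.7 units further apart.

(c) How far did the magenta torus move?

1.0

From (4.4, 4.3) to (3.8, 5.1), the magenta torus covered √(0.6² + 0.8²) ≈ 1.0 units.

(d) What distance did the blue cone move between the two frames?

2.1

The blue cone was near (3.9, 1.0) before and (5.9, 1.5) after, so it travelled √(2.0² + 0.5²) ≈ 2.1 units.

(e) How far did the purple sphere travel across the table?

2.0

From (9.2, 0.9) to (10.9, 1.9), the purple sphere covered √(1.7² + 1.0²) ≈ 2.0 units.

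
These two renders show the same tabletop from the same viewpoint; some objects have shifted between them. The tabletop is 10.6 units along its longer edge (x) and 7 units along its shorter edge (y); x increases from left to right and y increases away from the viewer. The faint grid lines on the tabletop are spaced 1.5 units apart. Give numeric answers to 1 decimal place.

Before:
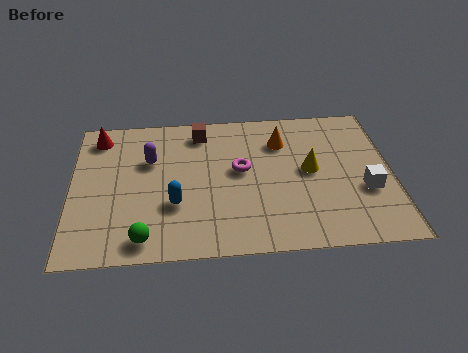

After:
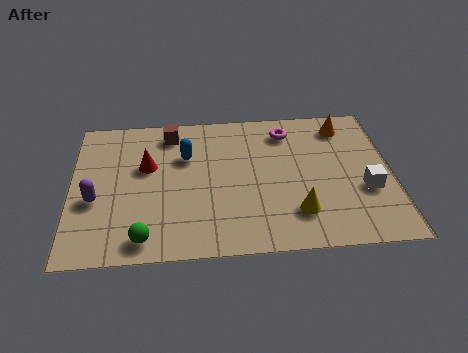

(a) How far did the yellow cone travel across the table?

2.1

The yellow cone was near (7.9, 3.7) before and (7.4, 1.7) after, so it travelled √(0.5² + 2.0²) ≈ 2.1 units.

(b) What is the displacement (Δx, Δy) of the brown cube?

(-1.0, 0.0)

The brown cube started near (4.3, 5.9) and ended near (3.3, 5.9).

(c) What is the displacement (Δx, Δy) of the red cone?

(1.6, -1.6)

The red cone started near (0.9, 5.9) and ended near (2.5, 4.3).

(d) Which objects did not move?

the green sphere and the white cube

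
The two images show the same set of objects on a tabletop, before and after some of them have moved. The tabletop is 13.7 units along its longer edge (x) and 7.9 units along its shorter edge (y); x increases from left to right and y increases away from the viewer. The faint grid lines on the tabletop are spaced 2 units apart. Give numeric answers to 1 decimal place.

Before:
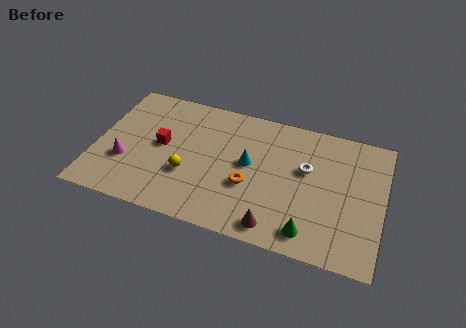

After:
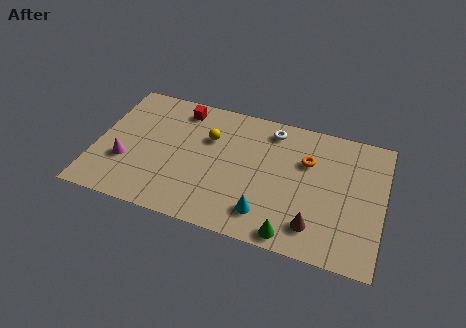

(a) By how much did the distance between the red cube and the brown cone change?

+2.0

They were about 6.5 units apart before and 8.5 after — 2.0 units further apart.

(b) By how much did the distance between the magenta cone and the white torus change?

-1.0

They were about 8.8 units apart before and 7.8 after — 1.0 units closer together.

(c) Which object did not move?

the magenta cone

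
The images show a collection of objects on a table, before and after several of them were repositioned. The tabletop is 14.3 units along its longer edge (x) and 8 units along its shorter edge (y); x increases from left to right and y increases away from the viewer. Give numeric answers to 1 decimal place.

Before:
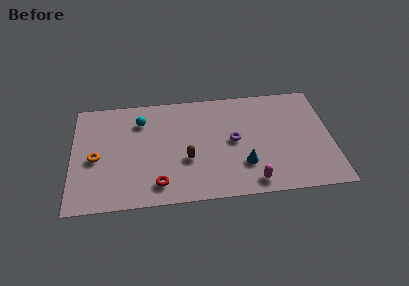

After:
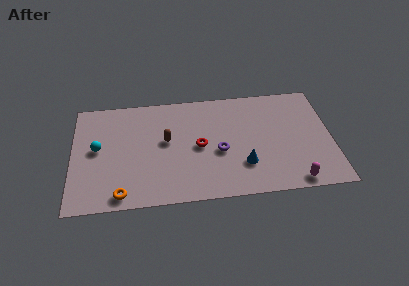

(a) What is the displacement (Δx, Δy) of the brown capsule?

(-1.1, 1.5)

The brown capsule was at about (6.3, 3.0) and moved to about (5.2, 4.5).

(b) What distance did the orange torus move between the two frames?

3.0

The orange torus was near (1.3, 3.6) before and (2.7, 0.9) after, so it travelled √(1.4² + 2.7²) ≈ 3.0 units.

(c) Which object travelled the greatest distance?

the red torus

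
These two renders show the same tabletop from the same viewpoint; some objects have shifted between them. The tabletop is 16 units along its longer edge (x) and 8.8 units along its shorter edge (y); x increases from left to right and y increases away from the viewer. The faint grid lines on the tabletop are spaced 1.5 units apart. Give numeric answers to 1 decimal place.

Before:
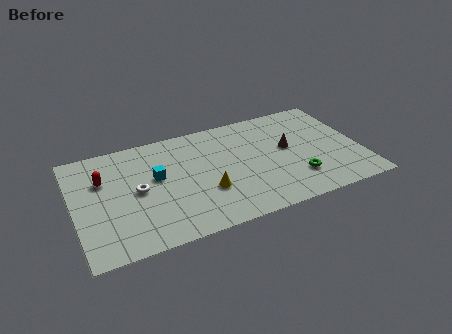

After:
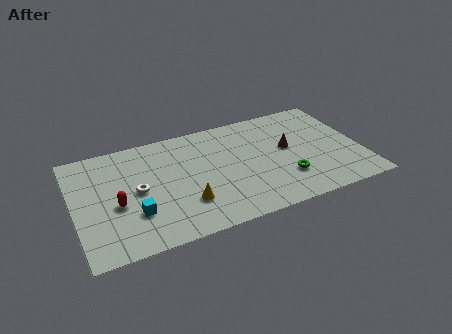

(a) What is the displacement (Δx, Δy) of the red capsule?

(0.6, -2.2)

The red capsule was at about (1.7, 5.9) and moved to about (2.3, 3.7).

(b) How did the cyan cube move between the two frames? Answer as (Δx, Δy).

(-1.4, -2.4)

The cyan cube started near (4.6, 5.1) and ended near (3.2, 2.7).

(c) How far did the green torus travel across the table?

0.6

The green torus moved from about (12.2, 2.3) to (11.6, 2.5), a distance of √(0.6² + 0.2²) ≈ 0.6.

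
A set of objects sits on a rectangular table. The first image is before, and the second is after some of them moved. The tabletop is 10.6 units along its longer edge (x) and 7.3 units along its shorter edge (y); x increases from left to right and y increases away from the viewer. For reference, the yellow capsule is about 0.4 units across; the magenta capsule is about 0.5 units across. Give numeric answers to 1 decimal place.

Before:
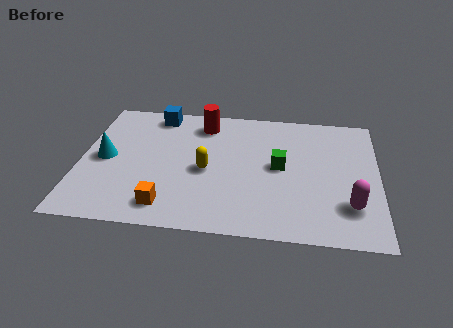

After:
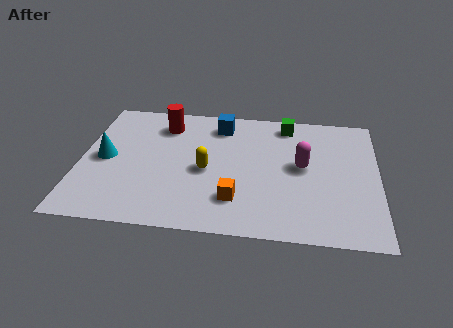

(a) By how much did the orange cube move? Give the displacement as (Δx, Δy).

(2.4, 0.6)

The orange cube started near (3.2, 1.2) and ended near (5.6, 1.8).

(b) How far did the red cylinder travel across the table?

1.4

The red cylinder was near (4.3, 6.0) before and (2.9, 5.8) after, so it travelled √(1.4² + 0.2²) ≈ 1.4 units.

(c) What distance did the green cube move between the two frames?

2.5

The green cube was near (7.1, 3.8) before and (7.3, 6.3) after, so it travelled √(0.2² + 2.5²) ≈ 2.5 units.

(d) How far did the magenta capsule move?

2.6

The magenta capsule was near (9.6, 1.9) before and (7.9, 3.9) after, so it travelled √(1.7² + 2.0²) ≈ 2.6 units.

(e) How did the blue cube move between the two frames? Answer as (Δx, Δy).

(2.3, -0.4)

The blue cube was at about (2.6, 6.4) and moved to about (4.9, 6.0).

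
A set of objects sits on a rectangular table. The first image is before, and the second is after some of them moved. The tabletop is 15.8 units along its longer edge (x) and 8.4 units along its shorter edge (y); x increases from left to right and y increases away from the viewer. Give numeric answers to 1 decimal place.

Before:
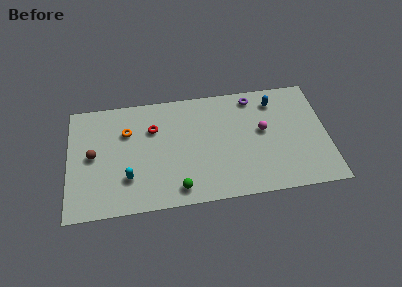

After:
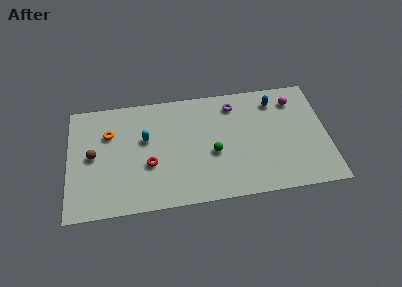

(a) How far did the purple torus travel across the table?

1.3

From (11.4, 7.3) to (10.2, 6.9), the purple torus covered √(1.2² + 0.4²) ≈ 1.3 units.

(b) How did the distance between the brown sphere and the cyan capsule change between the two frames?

+0.5

The distance was about 2.8 in the first image and 3.3 in the second, so they moved 0.5 units further apart.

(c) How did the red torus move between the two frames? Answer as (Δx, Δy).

(-0.3, -2.6)

The red torus was at about (5.2, 5.8) and moved to about (4.9, 3.2).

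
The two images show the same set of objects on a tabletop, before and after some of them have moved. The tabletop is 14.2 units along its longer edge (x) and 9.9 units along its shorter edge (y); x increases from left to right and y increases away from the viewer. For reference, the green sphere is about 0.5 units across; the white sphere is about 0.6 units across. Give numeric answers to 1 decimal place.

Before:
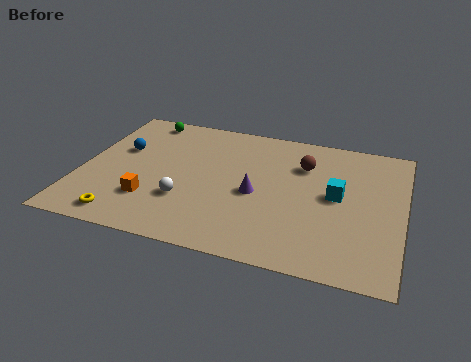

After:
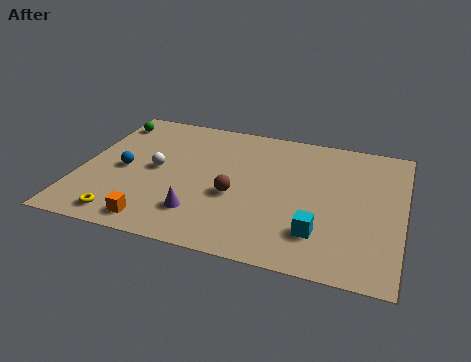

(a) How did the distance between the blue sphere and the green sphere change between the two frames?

+1.0

The distance was about 2.8 in the first image and 3.8 in the second, so they moved 1.0 units further apart.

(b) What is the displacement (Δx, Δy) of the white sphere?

(-1.5, 1.9)

The white sphere was at about (4.8, 3.1) and moved to about (3.3, 5.0).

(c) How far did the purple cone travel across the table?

3.1

The purple cone was near (7.8, 4.4) before and (5.5, 2.3) after, so it travelled √(2.3² + 2.1²) ≈ 3.1 units.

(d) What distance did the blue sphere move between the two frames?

1.5

From (1.6, 6.1) to (1.9, 4.6), the blue sphere covered √(0.3² + 1.5²) ≈ 1.5 units.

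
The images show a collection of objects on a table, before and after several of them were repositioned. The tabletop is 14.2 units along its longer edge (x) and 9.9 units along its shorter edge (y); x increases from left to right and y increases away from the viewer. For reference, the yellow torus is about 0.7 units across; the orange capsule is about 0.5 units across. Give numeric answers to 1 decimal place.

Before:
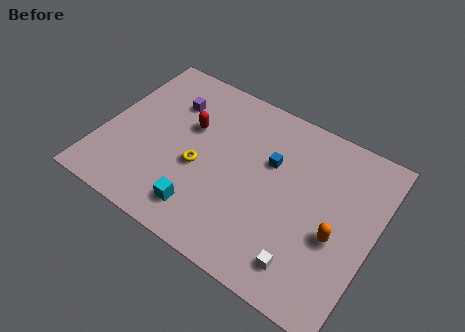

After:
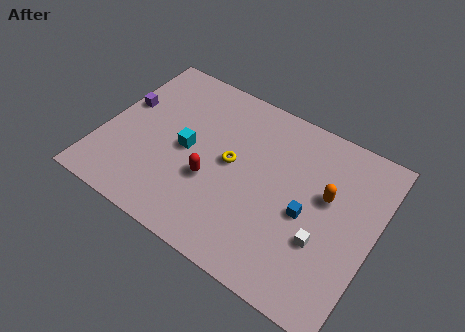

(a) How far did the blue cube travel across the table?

2.9

The blue cube moved from about (8.6, 6.3) to (10.8, 4.4), a distance of √(2.2² + 1.9²) ≈ 2.9.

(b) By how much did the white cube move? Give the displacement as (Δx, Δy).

(0.6, 1.7)

From the two frames, the white cube sits at roughly (11.2, 1.7) before and (11.8, 3.4) after.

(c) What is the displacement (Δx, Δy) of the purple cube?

(-2.3, -1.3)

From the two frames, the purple cube sits at roughly (3.1, 7.2) before and (0.8, 5.9) after.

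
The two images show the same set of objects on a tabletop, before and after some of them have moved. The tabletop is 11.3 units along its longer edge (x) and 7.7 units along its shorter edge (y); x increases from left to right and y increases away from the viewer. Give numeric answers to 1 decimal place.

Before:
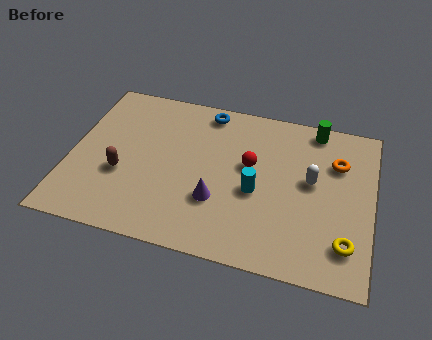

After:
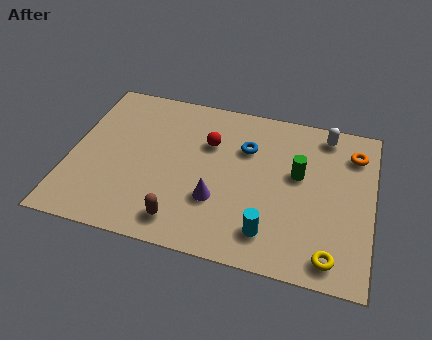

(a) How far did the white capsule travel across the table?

2.4

From (9.0, 4.3) to (9.4, 6.7), the white capsule covered √(0.4² + 2.4²) ≈ 2.4 units.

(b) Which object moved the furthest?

the brown capsule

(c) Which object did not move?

the purple cone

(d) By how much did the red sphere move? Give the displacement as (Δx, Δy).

(-1.6, 0.7)

The red sphere was at about (6.7, 4.5) and moved to about (5.1, 5.2).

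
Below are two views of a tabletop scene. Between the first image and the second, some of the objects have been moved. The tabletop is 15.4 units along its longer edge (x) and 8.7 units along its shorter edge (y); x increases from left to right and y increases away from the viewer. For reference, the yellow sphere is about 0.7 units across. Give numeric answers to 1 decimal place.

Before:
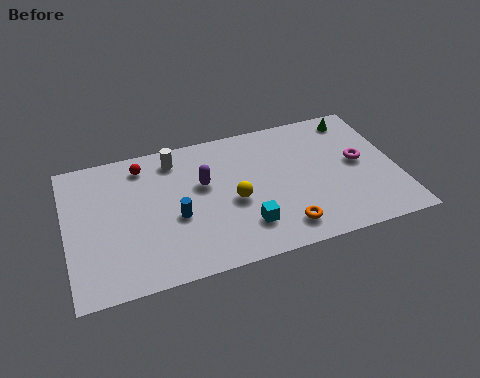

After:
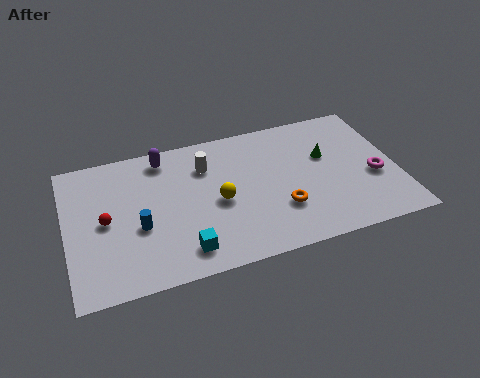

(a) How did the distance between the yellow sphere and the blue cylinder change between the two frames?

+1.0

Before: roughly 2.7 units apart; after: 3.7. That's 1.0 units further apart.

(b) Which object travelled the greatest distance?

the red sphere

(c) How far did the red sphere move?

3.6

From (3.7, 7.3) to (1.8, 4.3), the red sphere covered √(1.9² + 3.0²) ≈ 3.6 units.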